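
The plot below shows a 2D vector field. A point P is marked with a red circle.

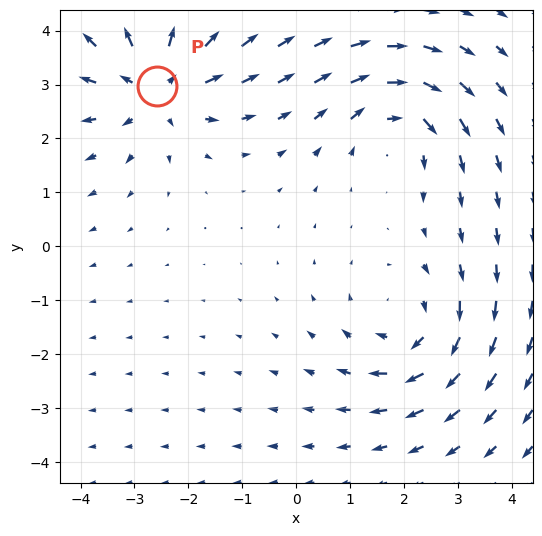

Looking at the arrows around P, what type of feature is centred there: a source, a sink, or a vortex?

source

At P (-2.6, 3.0) the arrows spread outward. Divergence about +3, curl ≈0 — positive divergence with near-zero curl is a source.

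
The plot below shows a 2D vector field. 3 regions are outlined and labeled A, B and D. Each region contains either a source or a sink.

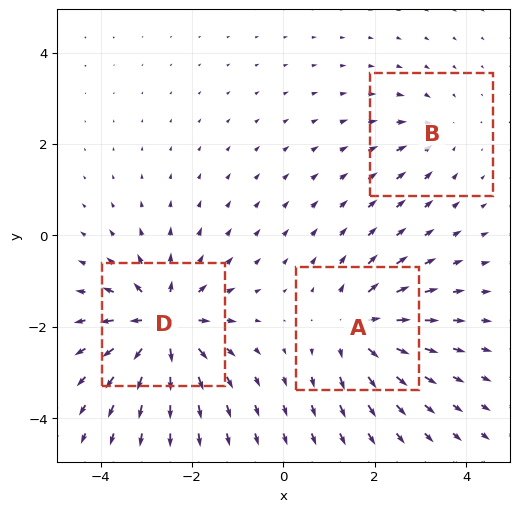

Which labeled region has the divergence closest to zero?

B

Divergence at each region's feature centre — A: about +4, B: about -2, D: about +6. Region B is closest to zero.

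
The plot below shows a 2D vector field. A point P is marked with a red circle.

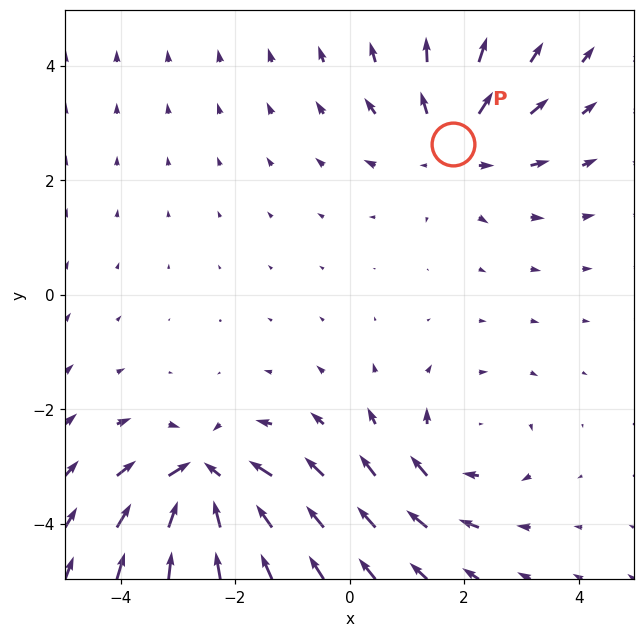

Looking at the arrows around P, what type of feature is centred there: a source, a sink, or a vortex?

source

At P (1.8, 2.6) the arrows spread outward. Divergence about +3, curl ≈0 — positive divergence with near-zero curl is a source.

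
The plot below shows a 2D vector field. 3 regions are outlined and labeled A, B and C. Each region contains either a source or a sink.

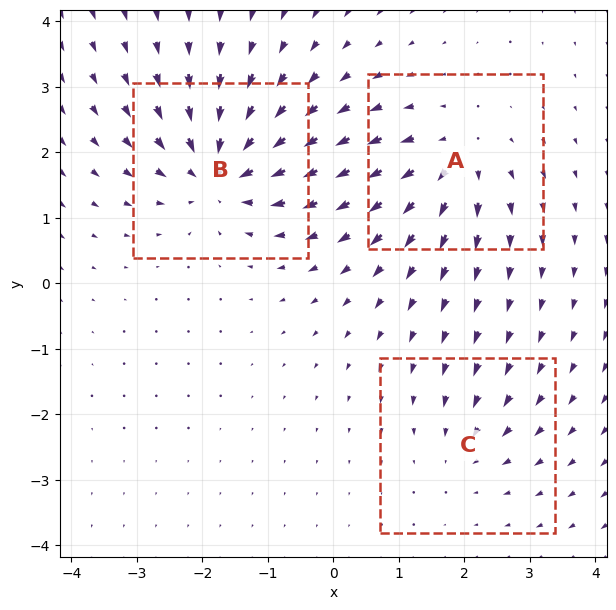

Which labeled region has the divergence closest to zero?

Divergence at each region's feature centre — A: about +4, B: about -6, C: about -2. Region C is closest to zero.

C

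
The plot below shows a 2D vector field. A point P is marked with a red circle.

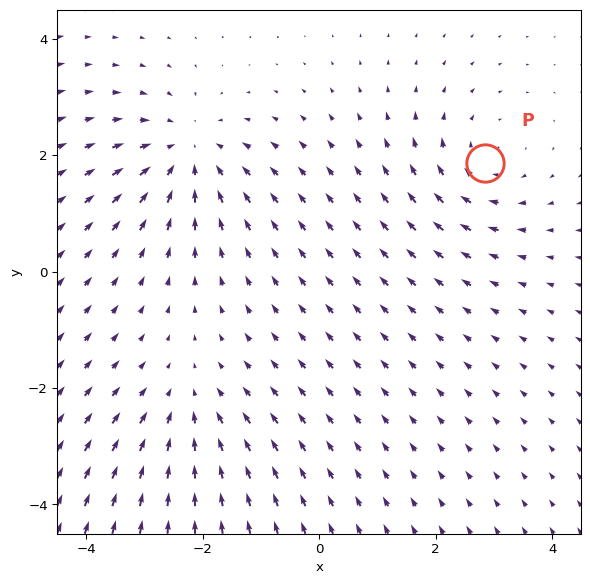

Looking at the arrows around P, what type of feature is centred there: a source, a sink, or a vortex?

vortex

At P (2.8, 1.9) the arrows circulate clockwise. Divergence ≈0, curl about -3 — near-zero divergence with nonzero curl is a vortex.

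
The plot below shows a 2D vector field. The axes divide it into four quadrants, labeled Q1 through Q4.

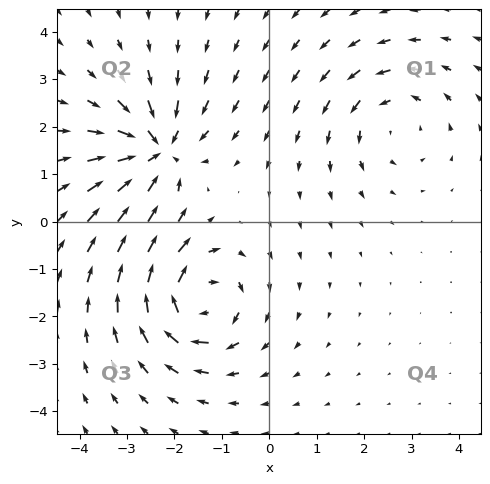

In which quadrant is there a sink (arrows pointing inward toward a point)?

Q2

The sink sits at approximately (-2.4, 1.5), which lies in quadrant Q2. The divergence there is about -7, negative as expected for a sink.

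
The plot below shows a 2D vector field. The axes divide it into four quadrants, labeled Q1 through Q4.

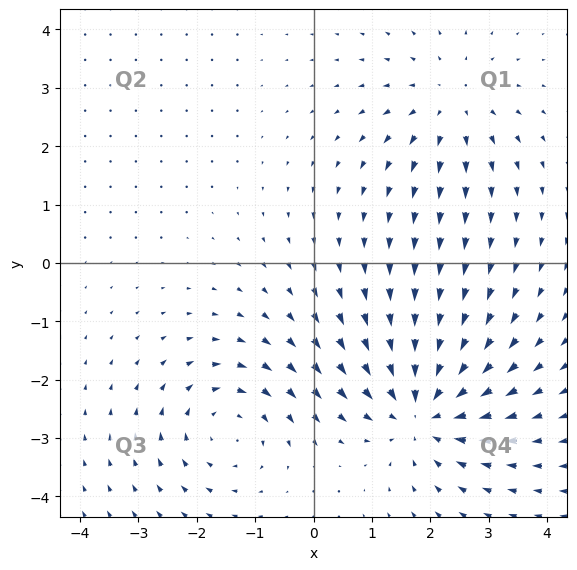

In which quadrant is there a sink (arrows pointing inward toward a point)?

Q4

The sink sits at approximately (1.9, -2.5), which lies in quadrant Q4. The divergence there is about -5, negative as expected for a sink.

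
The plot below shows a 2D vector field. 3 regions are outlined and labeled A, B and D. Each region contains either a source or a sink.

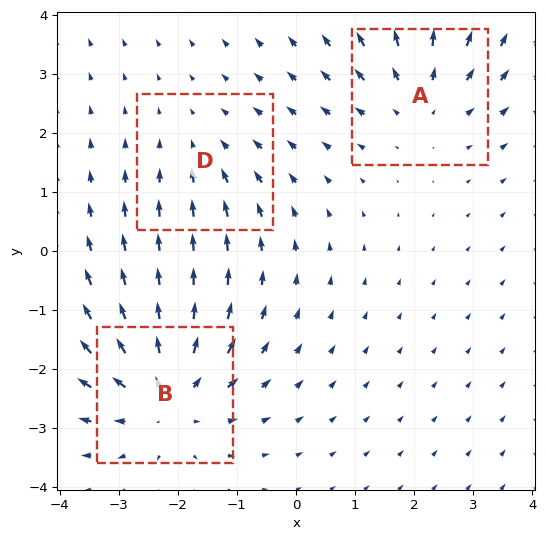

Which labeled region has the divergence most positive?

B

Divergence at each region's feature centre — A: about +3, B: about +4, D: about -2. Region B is most positive.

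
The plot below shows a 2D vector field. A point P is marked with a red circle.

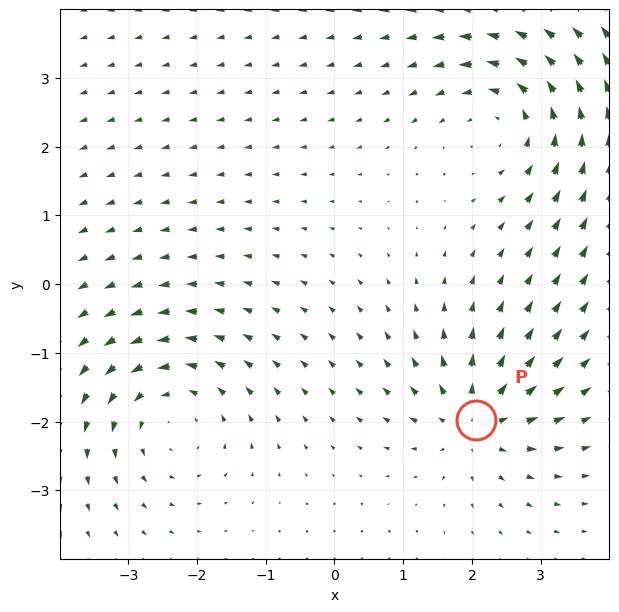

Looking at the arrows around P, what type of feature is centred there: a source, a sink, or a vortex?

source

At P (2.1, -2.0) the arrows spread outward. Divergence about +5, curl ≈0 — positive divergence with near-zero curl is a source.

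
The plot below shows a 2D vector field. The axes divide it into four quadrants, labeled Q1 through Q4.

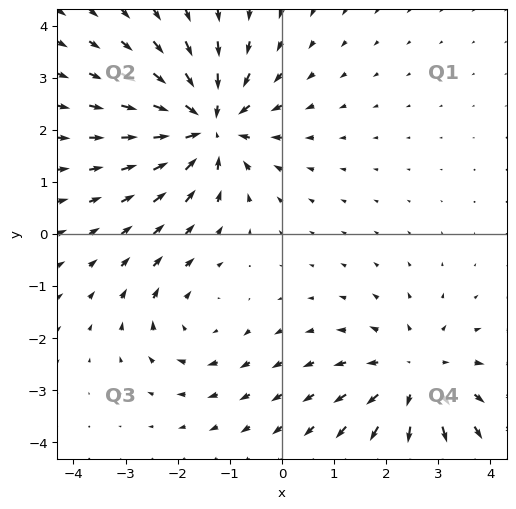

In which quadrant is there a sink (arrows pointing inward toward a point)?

Q2

The sink sits at approximately (-1.4, 2.1), which lies in quadrant Q2. The divergence there is about -5, negative as expected for a sink.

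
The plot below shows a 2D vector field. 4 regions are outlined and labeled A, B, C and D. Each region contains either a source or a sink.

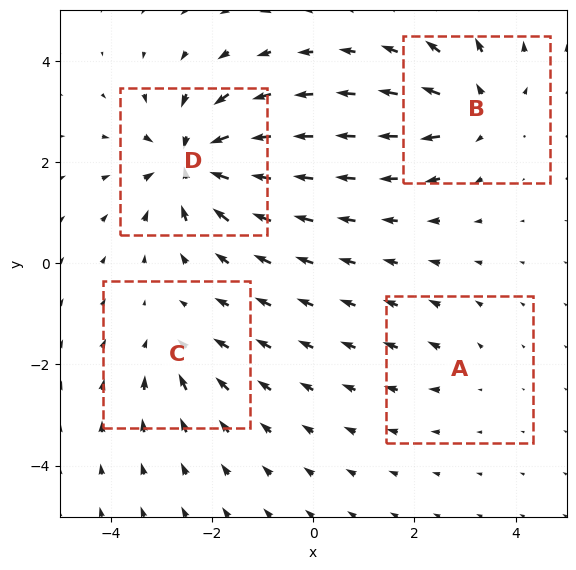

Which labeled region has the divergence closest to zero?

Divergence at each region's feature centre — A: about +2, B: about +6, C: about -4, D: about -9. Region A is closest to zero.

A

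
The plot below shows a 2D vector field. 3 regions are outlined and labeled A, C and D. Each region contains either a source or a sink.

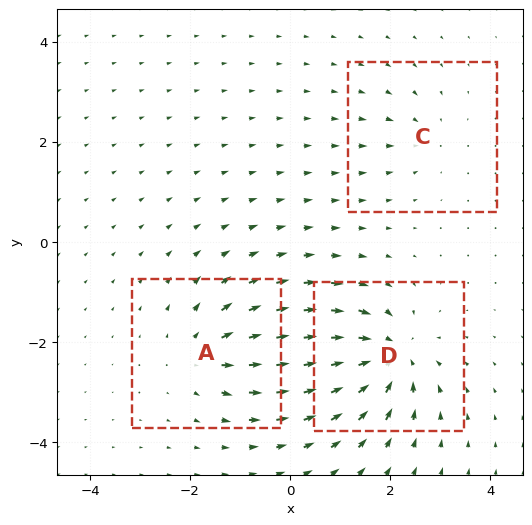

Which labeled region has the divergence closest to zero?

Divergence at each region's feature centre — A: about +4, C: about -2, D: about -5. Region C is closest to zero.

C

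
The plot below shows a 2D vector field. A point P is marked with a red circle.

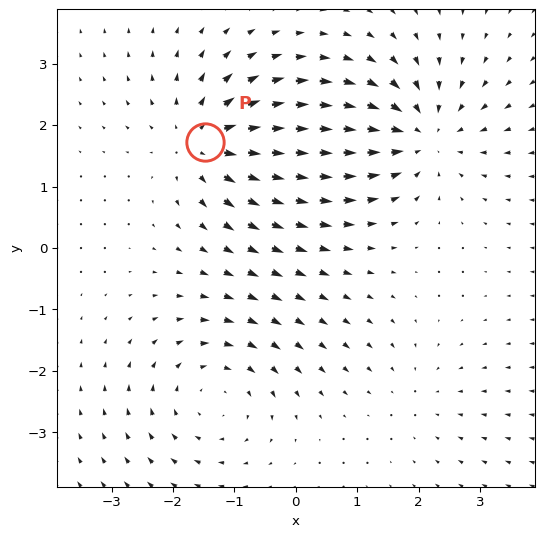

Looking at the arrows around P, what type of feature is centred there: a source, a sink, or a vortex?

source

At P (-1.5, 1.7) the arrows spread outward. Divergence about +5, curl ≈0 — positive divergence with near-zero curl is a source.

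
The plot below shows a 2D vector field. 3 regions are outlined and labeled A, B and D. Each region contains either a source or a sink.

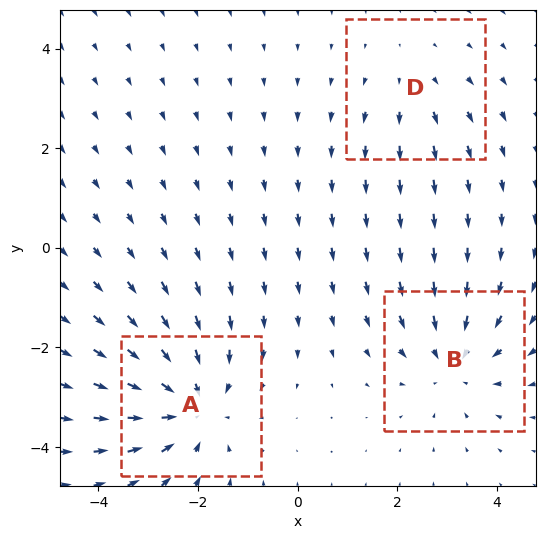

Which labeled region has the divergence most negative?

A

Divergence at each region's feature centre — A: about -4, B: about -3, D: about +2. Region A is most negative.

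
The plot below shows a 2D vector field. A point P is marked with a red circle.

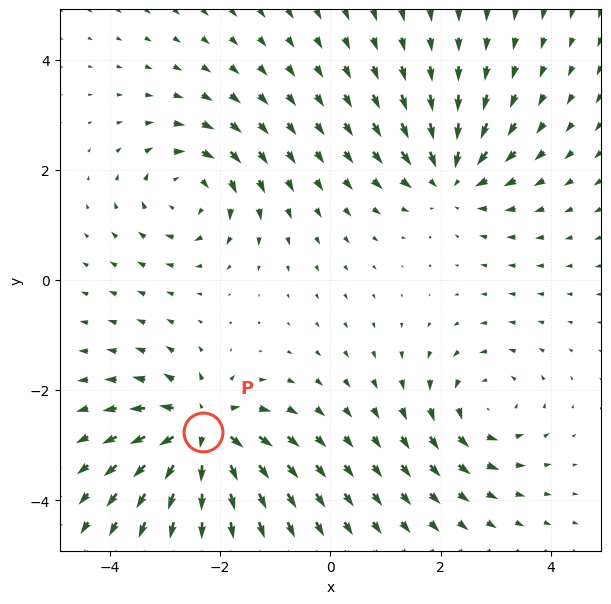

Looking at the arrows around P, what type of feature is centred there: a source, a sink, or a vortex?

At P (-2.3, -2.8) the arrows spread outward. Divergence about +7, curl ≈0 — positive divergence with near-zero curl is a source.

source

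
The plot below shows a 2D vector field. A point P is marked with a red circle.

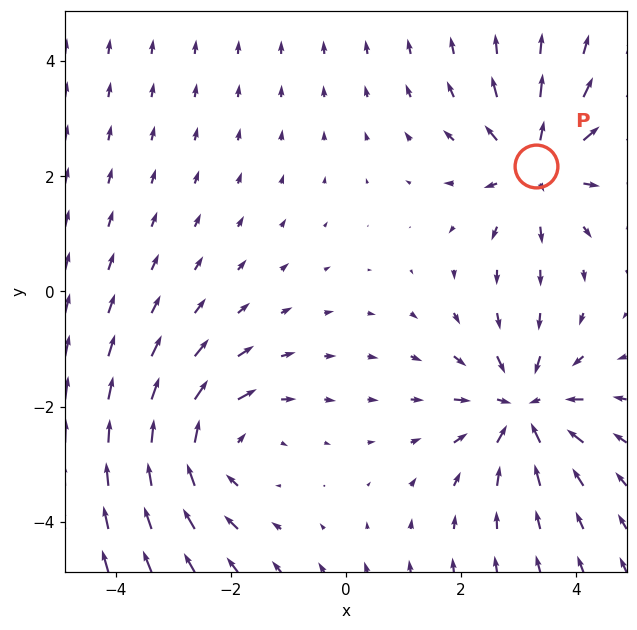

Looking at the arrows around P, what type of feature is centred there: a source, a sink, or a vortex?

source

At P (3.3, 2.2) the arrows spread outward. Divergence about +3, curl ≈0 — positive divergence with near-zero curl is a source.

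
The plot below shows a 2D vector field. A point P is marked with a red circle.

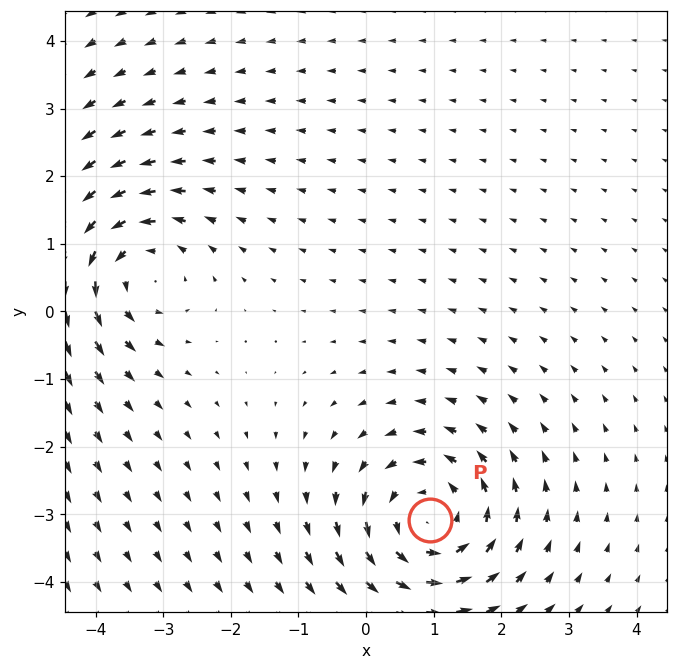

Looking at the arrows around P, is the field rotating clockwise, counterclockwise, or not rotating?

Near P at (0.9, -3.1) the arrows circulate counterclockwise. The curl (z-component) there is about +4; positive curl means counterclockwise rotation.

counterclockwise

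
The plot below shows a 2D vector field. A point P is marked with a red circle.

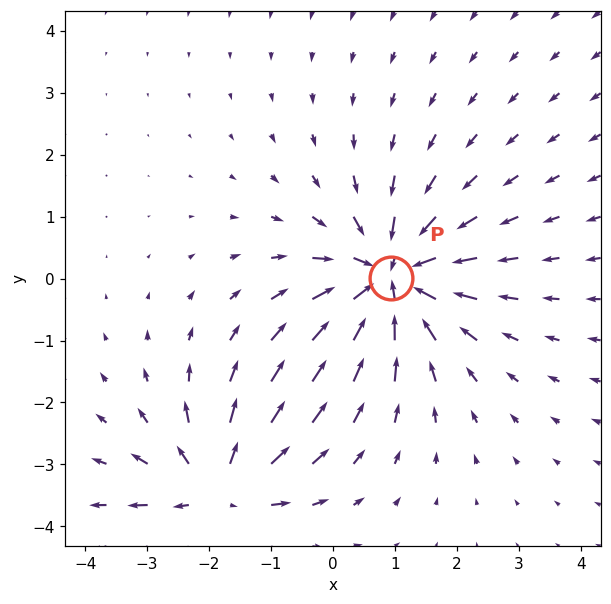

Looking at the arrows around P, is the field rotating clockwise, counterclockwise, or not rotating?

not rotating

Near P at (0.9, 0.0) the arrows show no circulation. The curl there is ≈0.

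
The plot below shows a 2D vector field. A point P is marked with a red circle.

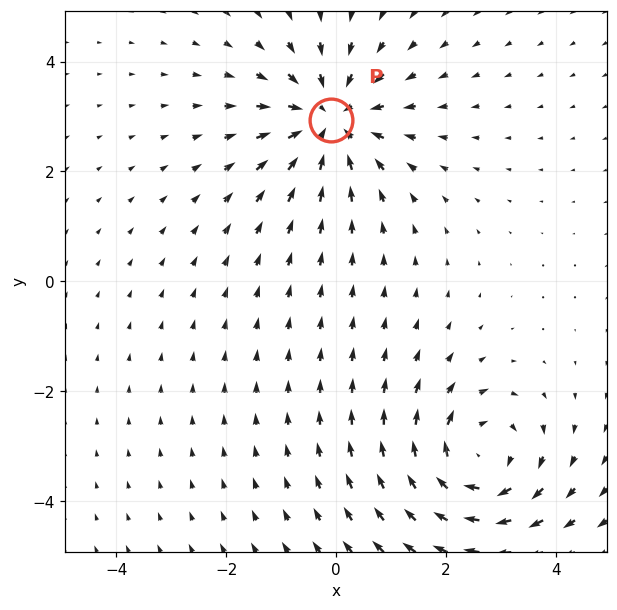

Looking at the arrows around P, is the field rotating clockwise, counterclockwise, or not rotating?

Near P at (-0.1, 2.9) the arrows show no circulation. The curl there is ≈0.

not rotating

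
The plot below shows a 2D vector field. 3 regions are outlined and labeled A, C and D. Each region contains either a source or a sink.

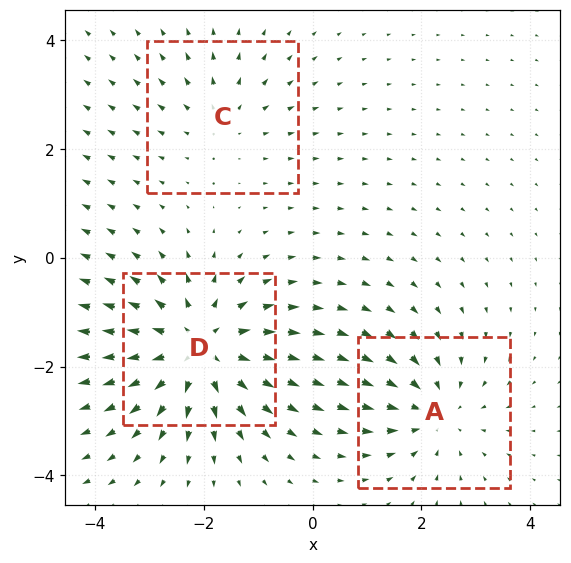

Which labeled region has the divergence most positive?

D

Divergence at each region's feature centre — A: about -3, C: about +2, D: about +5. Region D is most positive.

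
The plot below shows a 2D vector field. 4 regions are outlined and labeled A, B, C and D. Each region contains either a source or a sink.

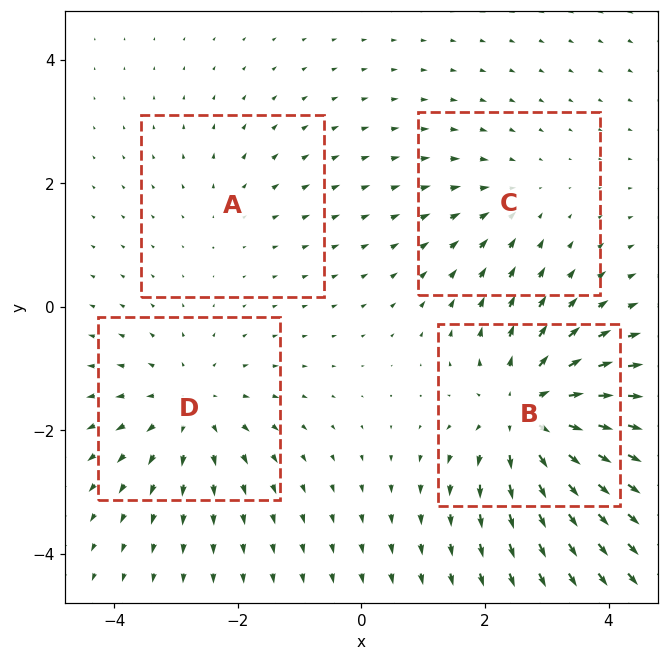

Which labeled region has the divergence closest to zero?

A

Divergence at each region's feature centre — A: about +2, B: about +7, C: about -3, D: about +4. Region A is closest to zero.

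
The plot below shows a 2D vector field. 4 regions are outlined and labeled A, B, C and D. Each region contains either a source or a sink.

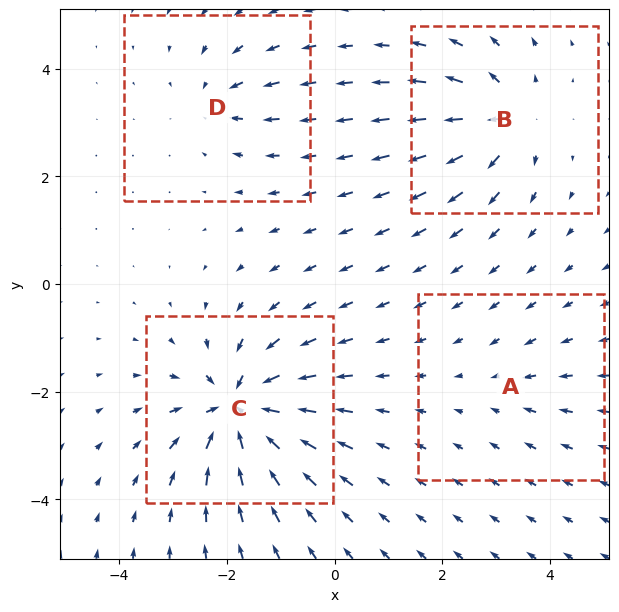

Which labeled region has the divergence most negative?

C

Divergence at each region's feature centre — A: about -2, B: about +6, C: about -9, D: about -4. Region C is most negative.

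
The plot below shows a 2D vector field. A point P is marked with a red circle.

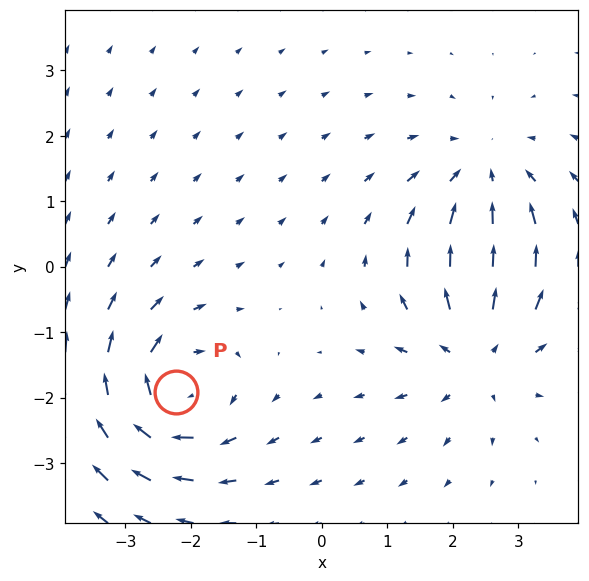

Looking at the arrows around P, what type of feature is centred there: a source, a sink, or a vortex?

vortex

At P (-2.2, -1.9) the arrows circulate clockwise. Divergence ≈0, curl about -6 — near-zero divergence with nonzero curl is a vortex.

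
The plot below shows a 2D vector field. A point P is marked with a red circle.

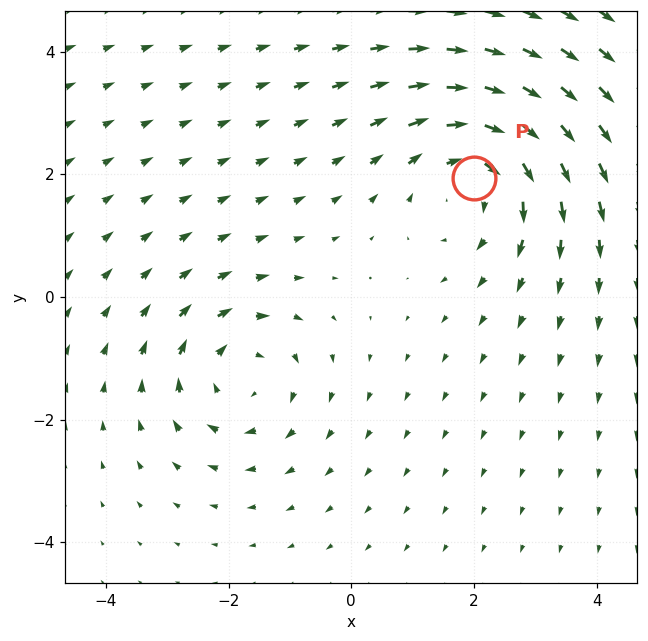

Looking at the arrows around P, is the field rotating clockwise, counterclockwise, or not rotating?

clockwise

Near P at (2.0, 1.9) the arrows circulate clockwise. The curl (z-component) there is about -4; negative curl means clockwise rotation.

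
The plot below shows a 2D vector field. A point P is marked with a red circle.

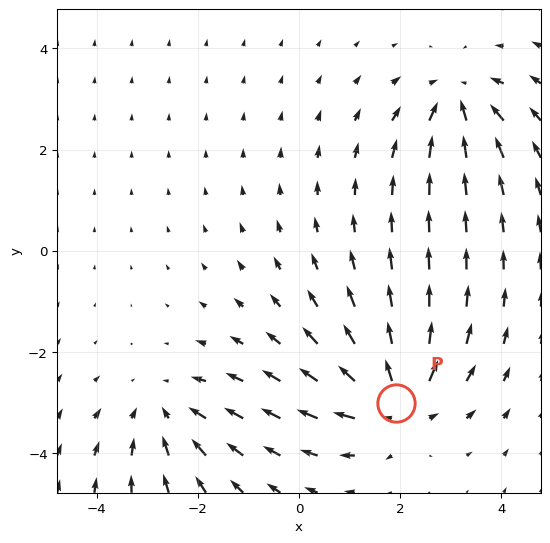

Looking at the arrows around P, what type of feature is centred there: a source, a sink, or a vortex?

source

At P (1.9, -3.0) the arrows spread outward. Divergence about +4, curl ≈0 — positive divergence with near-zero curl is a source.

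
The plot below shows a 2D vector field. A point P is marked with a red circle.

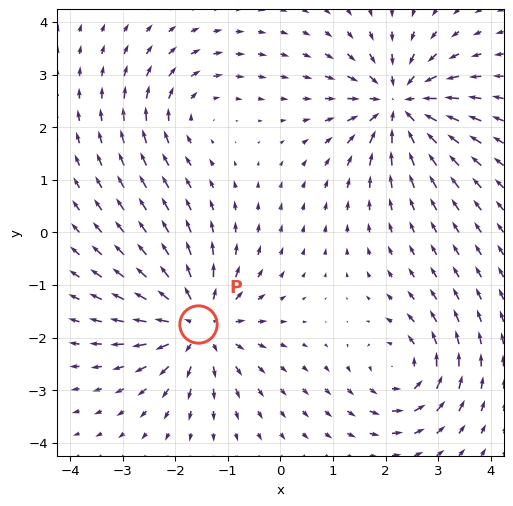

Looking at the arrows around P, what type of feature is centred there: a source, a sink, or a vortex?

source

At P (-1.6, -1.7) the arrows spread outward. Divergence about +6, curl ≈0 — positive divergence with near-zero curl is a source.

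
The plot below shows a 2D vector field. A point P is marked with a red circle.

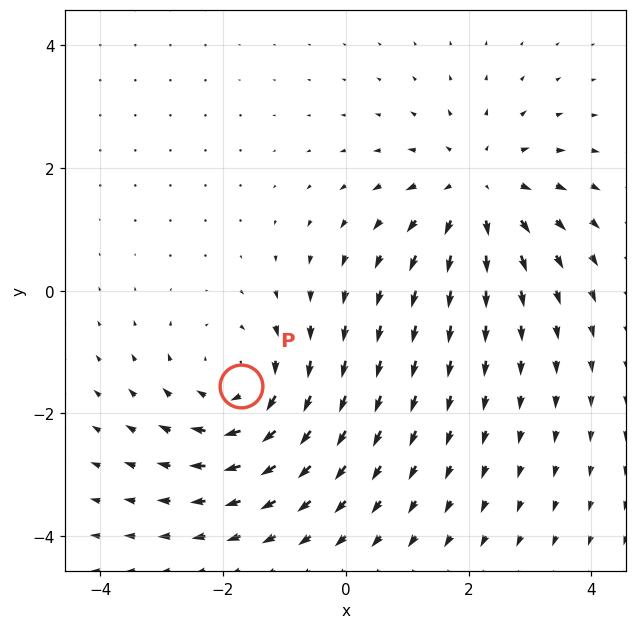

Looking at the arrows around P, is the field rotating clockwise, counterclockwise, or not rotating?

clockwise

Near P at (-1.7, -1.5) the arrows circulate clockwise. The curl (z-component) there is about -3; negative curl means clockwise rotation.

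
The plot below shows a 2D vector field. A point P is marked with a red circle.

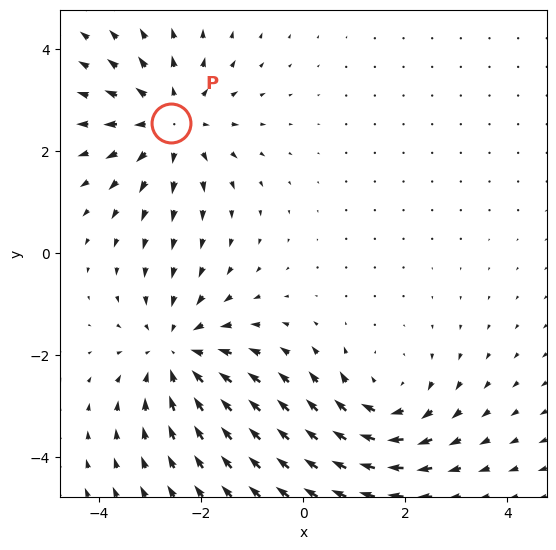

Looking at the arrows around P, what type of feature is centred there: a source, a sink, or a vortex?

source

At P (-2.6, 2.6) the arrows spread outward. Divergence about +3, curl ≈0 — positive divergence with near-zero curl is a source.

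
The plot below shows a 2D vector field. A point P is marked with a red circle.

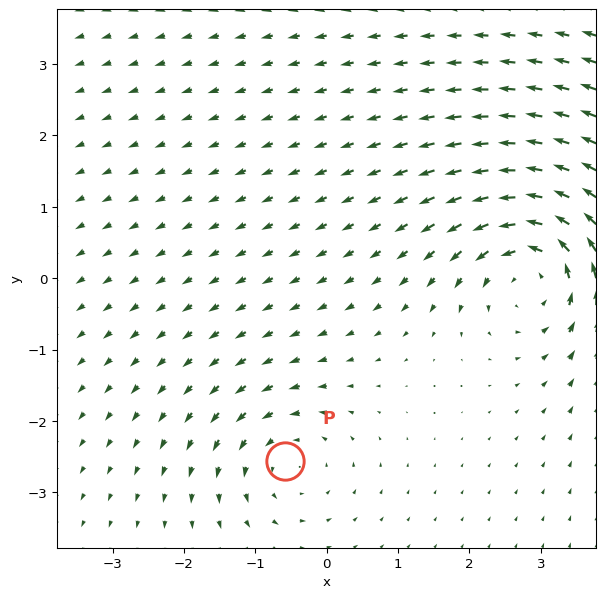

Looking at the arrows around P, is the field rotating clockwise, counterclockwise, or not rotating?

Near P at (-0.6, -2.6) the arrows circulate counterclockwise. The curl (z-component) there is about +3; positive curl means counterclockwise rotation.

counterclockwise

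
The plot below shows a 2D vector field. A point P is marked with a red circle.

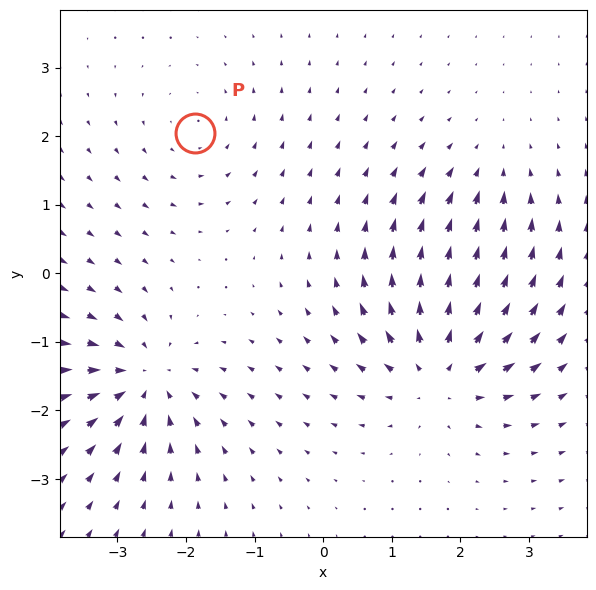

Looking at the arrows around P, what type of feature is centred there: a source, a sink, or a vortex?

At P (-1.9, 2.0) the arrows circulate counterclockwise. Divergence ≈0, curl about +2 — near-zero divergence with nonzero curl is a vortex.

vortex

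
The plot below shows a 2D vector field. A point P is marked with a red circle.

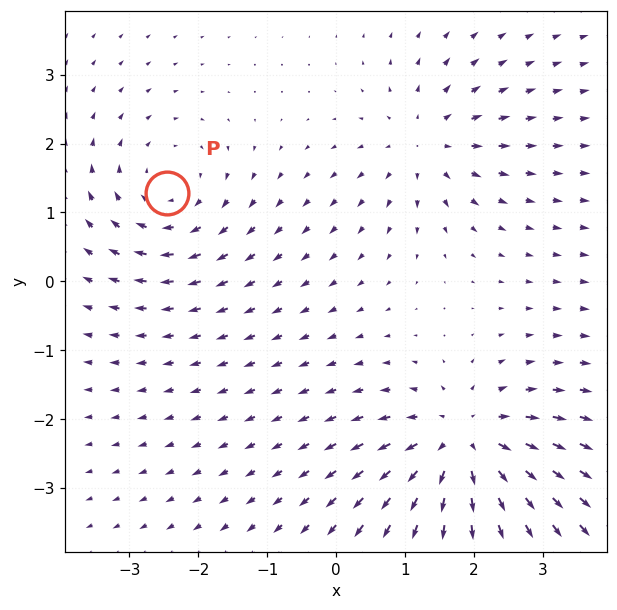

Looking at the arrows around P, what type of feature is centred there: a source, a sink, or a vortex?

vortex

At P (-2.5, 1.3) the arrows circulate clockwise. Divergence ≈0, curl about -4 — near-zero divergence with nonzero curl is a vortex.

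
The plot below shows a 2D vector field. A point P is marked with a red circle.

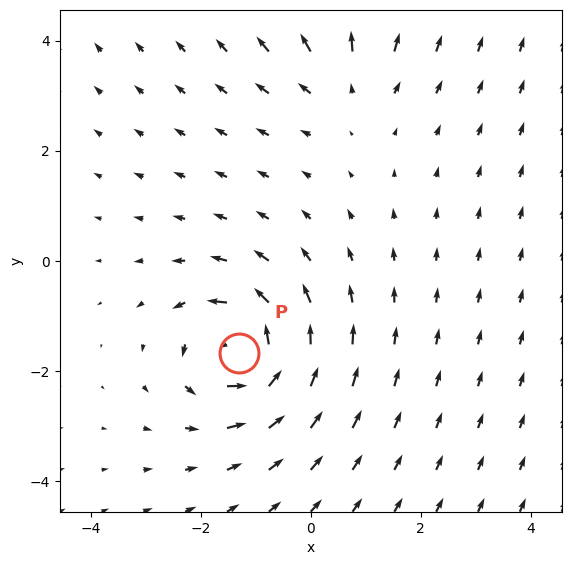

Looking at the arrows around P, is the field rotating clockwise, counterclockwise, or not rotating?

counterclockwise

Near P at (-1.3, -1.7) the arrows circulate counterclockwise. The curl (z-component) there is about +6; positive curl means counterclockwise rotation.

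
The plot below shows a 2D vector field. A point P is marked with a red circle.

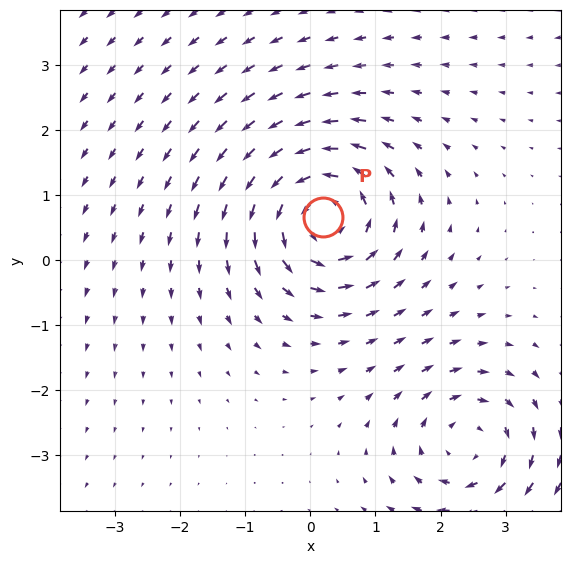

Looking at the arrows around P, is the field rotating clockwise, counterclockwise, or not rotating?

Near P at (0.2, 0.7) the arrows circulate counterclockwise. The curl (z-component) there is about +6; positive curl means counterclockwise rotation.

counterclockwise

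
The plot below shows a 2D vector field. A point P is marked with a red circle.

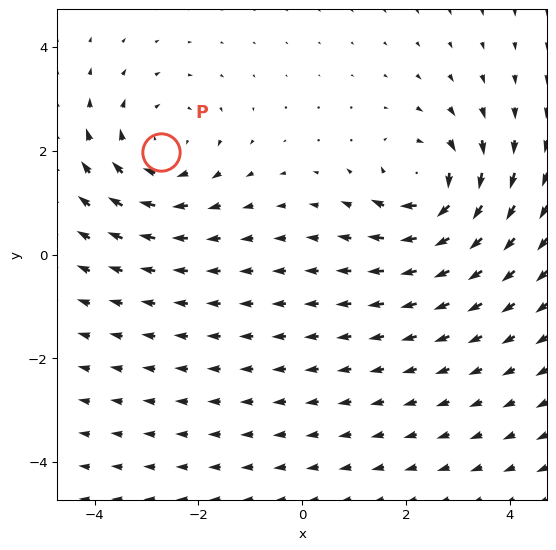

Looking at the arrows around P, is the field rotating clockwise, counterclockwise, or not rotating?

clockwise

Near P at (-2.7, 2.0) the arrows circulate clockwise. The curl (z-component) there is about -3; negative curl means clockwise rotation.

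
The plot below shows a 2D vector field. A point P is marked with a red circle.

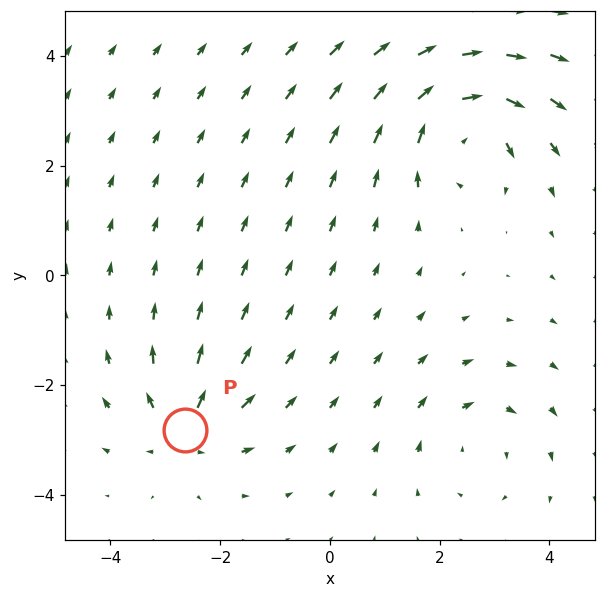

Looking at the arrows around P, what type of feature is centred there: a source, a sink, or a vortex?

source

At P (-2.6, -2.8) the arrows spread outward. Divergence about +4, curl ≈0 — positive divergence with near-zero curl is a source.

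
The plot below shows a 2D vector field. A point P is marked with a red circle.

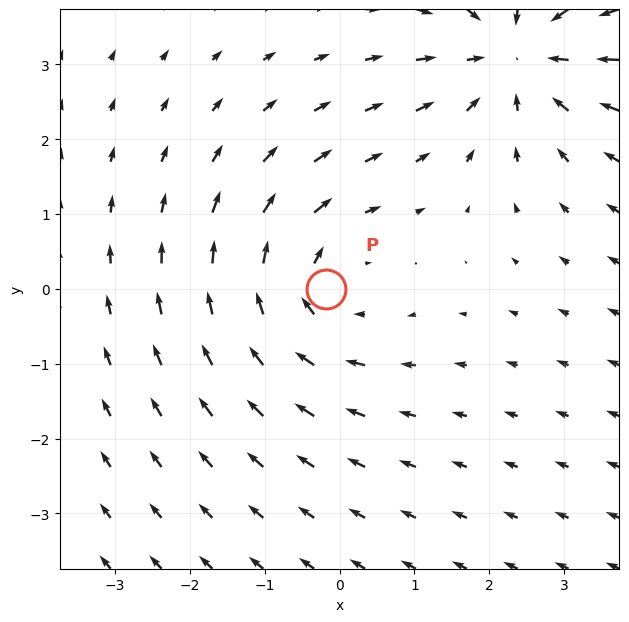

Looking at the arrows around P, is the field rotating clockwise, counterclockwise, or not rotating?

Near P at (-0.2, -0.0) the arrows circulate clockwise. The curl (z-component) there is about -4; negative curl means clockwise rotation.

clockwise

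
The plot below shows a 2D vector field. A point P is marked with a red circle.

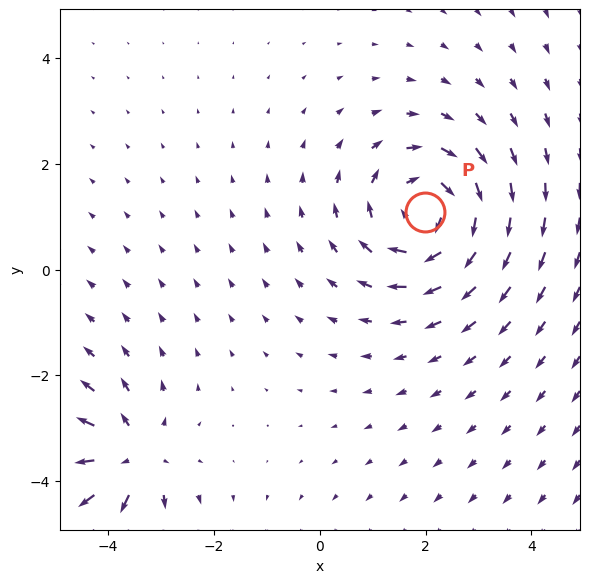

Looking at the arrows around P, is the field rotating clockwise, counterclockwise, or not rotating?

Near P at (2.0, 1.1) the arrows circulate clockwise. The curl (z-component) there is about -5; negative curl means clockwise rotation.

clockwise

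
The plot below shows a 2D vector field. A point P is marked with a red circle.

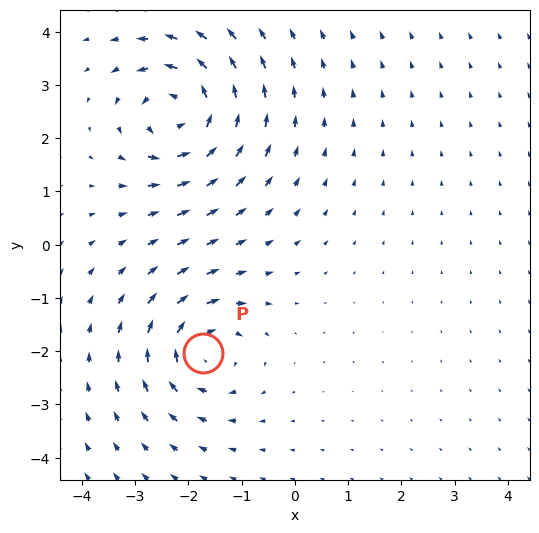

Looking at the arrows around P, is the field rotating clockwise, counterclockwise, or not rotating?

Near P at (-1.7, -2.0) the arrows circulate clockwise. The curl (z-component) there is about -4; negative curl means clockwise rotation.

clockwise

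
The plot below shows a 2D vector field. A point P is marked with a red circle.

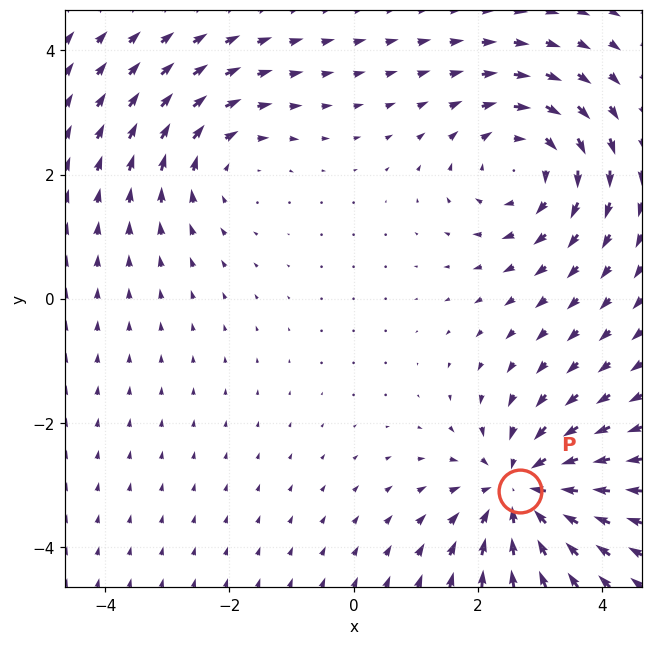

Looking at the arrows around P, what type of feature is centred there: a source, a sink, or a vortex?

At P (2.7, -3.1) the arrows converge inward. Divergence about -5, curl ≈0 — negative divergence with near-zero curl is a sink.

sink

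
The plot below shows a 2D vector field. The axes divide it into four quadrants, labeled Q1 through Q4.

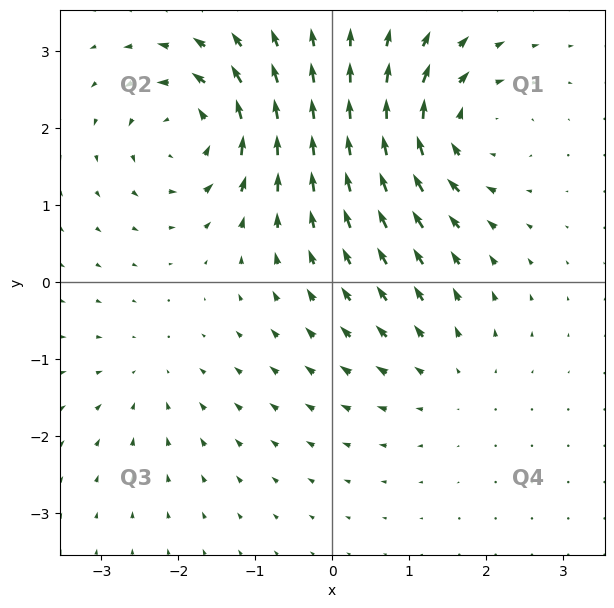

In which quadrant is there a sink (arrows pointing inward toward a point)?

Q3

The sink sits at approximately (-2.4, -1.3), which lies in quadrant Q3. The divergence there is about -2, negative as expected for a sink.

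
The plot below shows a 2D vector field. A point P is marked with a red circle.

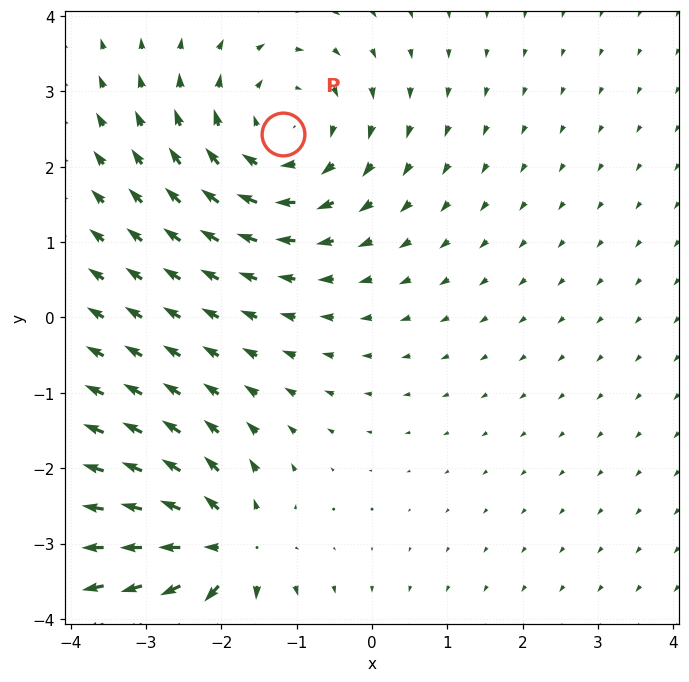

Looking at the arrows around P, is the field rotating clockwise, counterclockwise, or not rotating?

Near P at (-1.2, 2.4) the arrows circulate clockwise. The curl (z-component) there is about -4; negative curl means clockwise rotation.

clockwise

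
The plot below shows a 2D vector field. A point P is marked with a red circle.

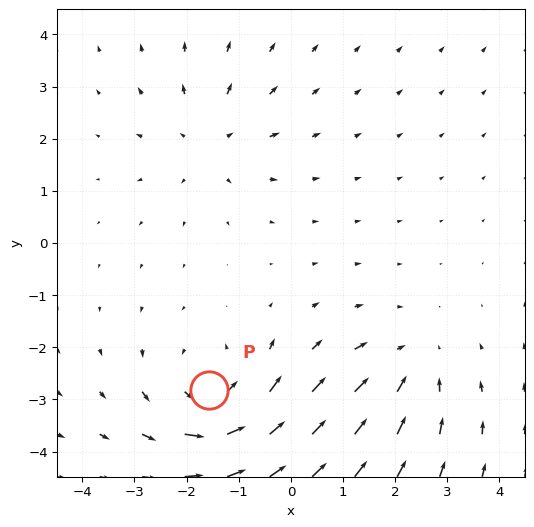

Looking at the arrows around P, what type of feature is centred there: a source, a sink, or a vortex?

At P (-1.6, -2.8) the arrows circulate counterclockwise. Divergence ≈0, curl about +4 — near-zero divergence with nonzero curl is a vortex.

vortex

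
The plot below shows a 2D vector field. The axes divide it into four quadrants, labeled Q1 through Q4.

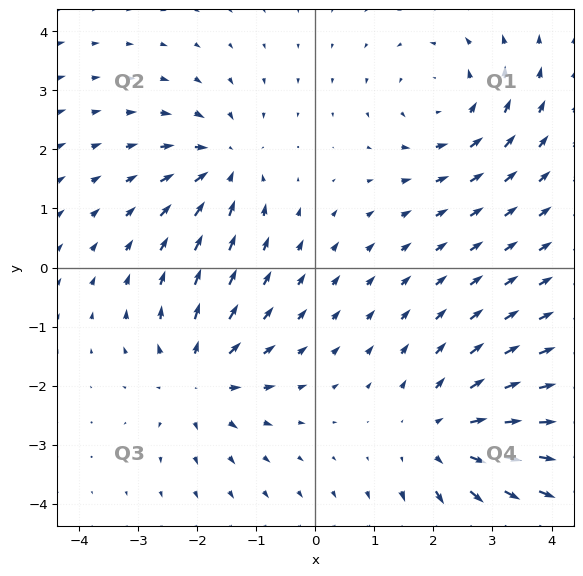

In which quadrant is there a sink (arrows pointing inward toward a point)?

The sink sits at approximately (-1.6, 1.8), which lies in quadrant Q2. The divergence there is about -4, negative as expected for a sink.

Q2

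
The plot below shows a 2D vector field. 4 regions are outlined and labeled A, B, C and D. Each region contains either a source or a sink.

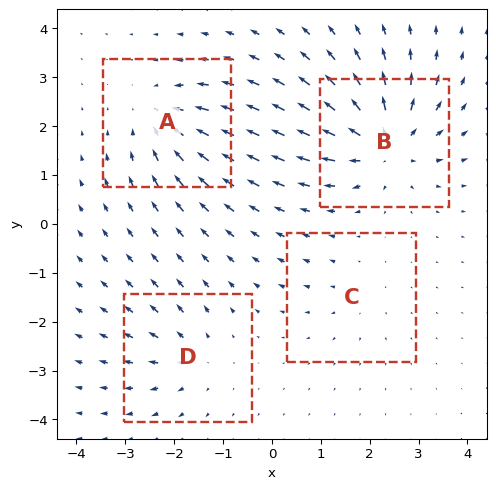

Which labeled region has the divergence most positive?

Divergence at each region's feature centre — A: about -5, B: about +7, C: about +2, D: about +4. Region B is most positive.

B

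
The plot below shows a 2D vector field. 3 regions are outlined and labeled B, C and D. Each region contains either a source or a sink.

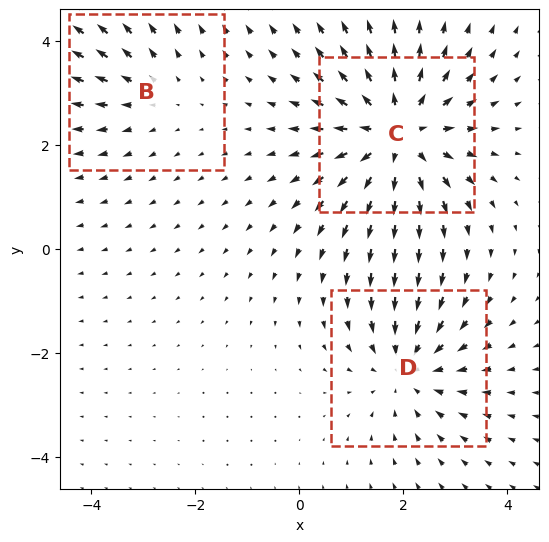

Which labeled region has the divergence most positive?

Divergence at each region's feature centre — B: about +2, C: about +4, D: about -3. Region C is most positive.

C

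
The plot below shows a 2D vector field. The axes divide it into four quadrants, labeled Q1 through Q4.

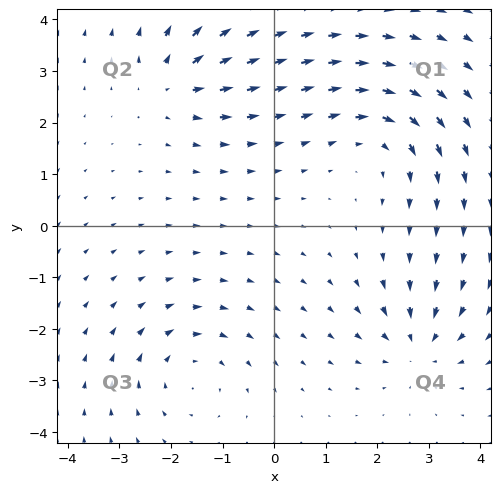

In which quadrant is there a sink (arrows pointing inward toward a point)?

Q4

The sink sits at approximately (2.8, -2.3), which lies in quadrant Q4. The divergence there is about -4, negative as expected for a sink.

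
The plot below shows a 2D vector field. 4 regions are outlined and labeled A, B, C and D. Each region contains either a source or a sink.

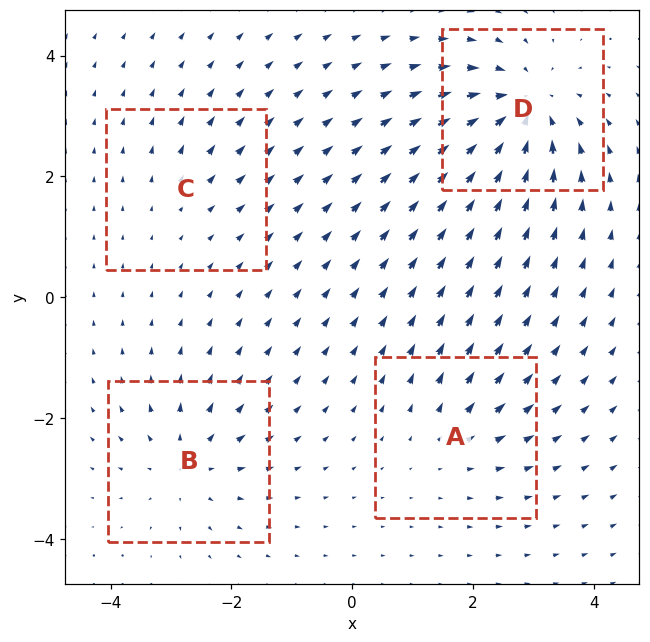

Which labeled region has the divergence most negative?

D

Divergence at each region's feature centre — A: about +4, B: about +5, C: about +2, D: about -7. Region D is most negative.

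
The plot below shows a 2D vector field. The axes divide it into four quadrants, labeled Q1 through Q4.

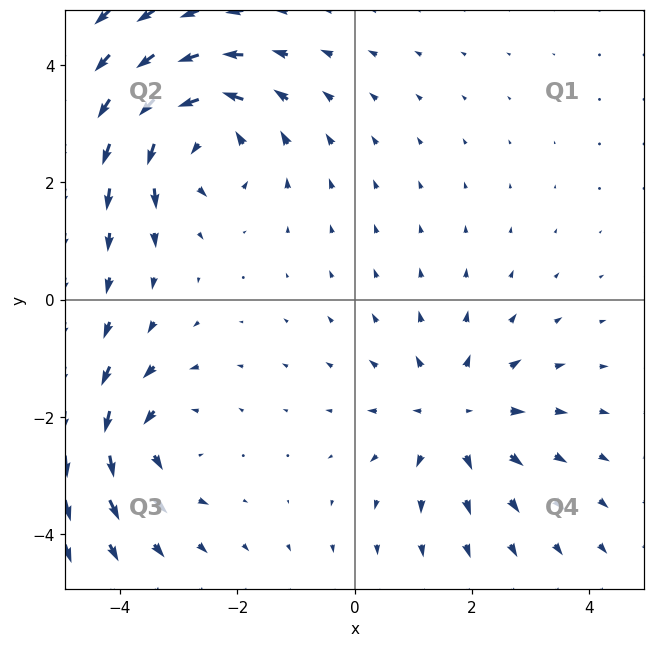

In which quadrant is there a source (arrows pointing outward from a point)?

Q4

The source sits at approximately (1.7, -2.0), which lies in quadrant Q4. The divergence there is about +3, positive as expected for a source.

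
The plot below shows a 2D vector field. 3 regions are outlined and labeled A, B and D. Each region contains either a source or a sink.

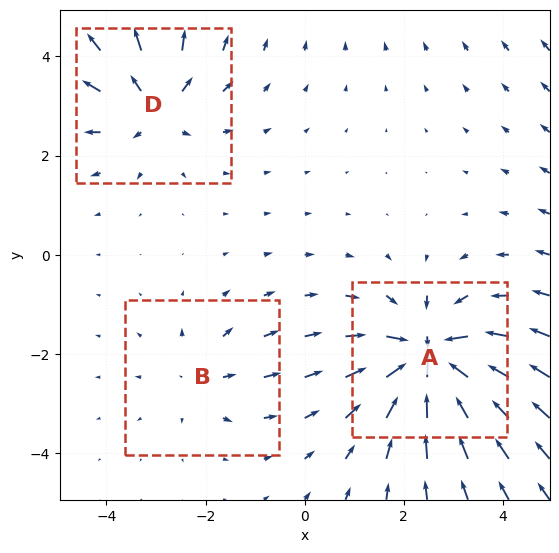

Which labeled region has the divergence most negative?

Divergence at each region's feature centre — A: about -6, B: about +2, D: about +4. Region A is most negative.

A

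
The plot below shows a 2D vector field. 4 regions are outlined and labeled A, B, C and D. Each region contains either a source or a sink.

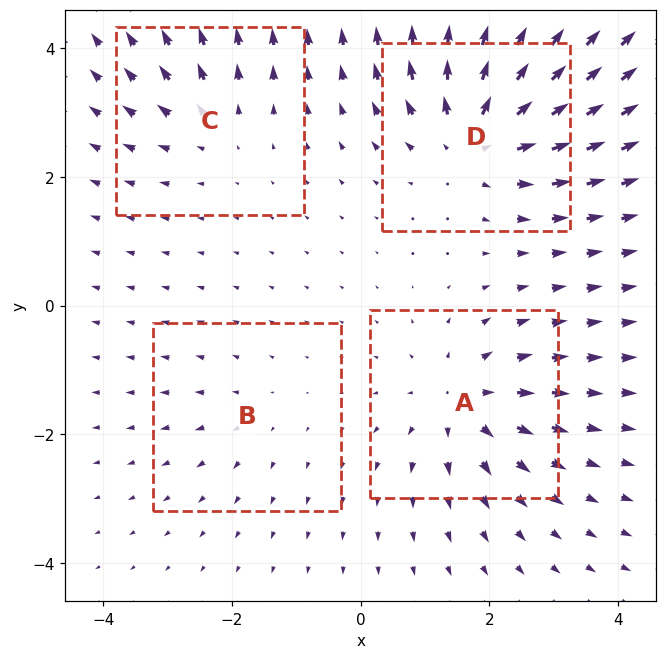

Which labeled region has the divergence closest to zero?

Divergence at each region's feature centre — A: about +5, B: about +2, C: about +3, D: about +7. Region B is closest to zero.

B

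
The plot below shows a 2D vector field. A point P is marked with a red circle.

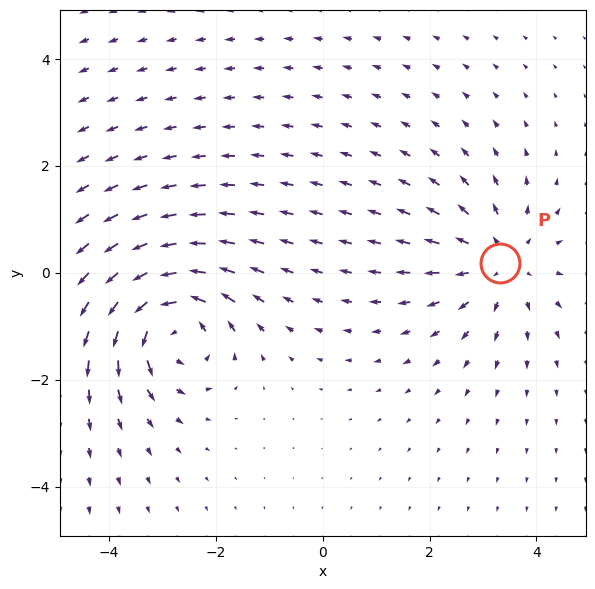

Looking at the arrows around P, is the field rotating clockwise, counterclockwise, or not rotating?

not rotating

Near P at (3.3, 0.2) the arrows show no circulation. The curl there is ≈0.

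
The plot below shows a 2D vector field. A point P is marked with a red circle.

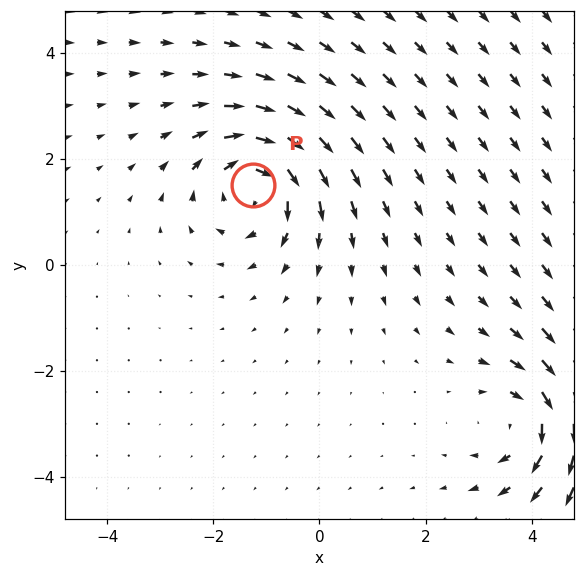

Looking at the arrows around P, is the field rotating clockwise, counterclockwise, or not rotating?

clockwise

Near P at (-1.3, 1.5) the arrows circulate clockwise. The curl (z-component) there is about -5; negative curl means clockwise rotation.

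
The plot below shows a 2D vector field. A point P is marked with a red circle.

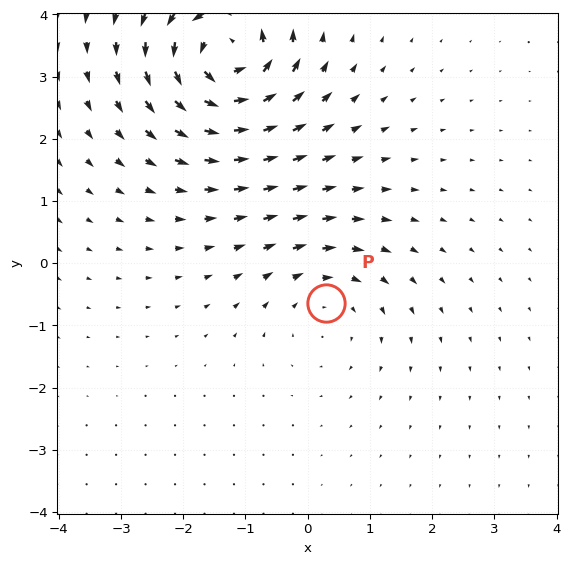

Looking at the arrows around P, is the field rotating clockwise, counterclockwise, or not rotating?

clockwise

Near P at (0.3, -0.6) the arrows circulate clockwise. The curl (z-component) there is about -2; negative curl means clockwise rotation.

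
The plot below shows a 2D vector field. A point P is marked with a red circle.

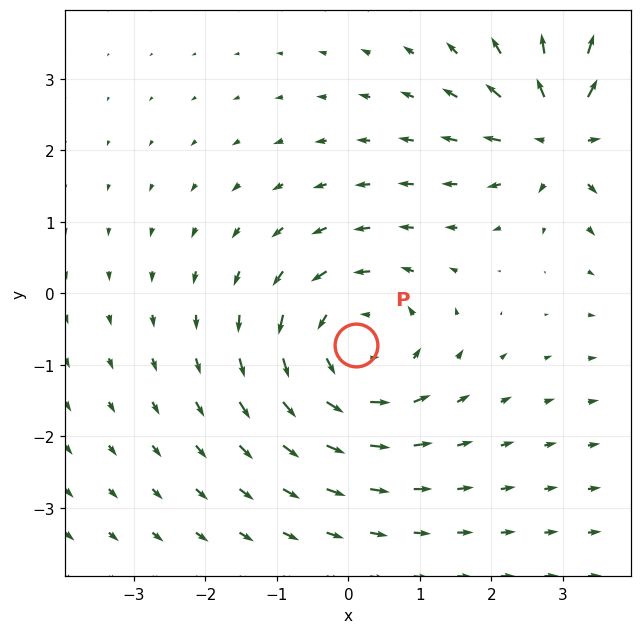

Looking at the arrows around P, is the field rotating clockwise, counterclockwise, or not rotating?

Near P at (0.1, -0.7) the arrows circulate counterclockwise. The curl (z-component) there is about +3; positive curl means counterclockwise rotation.

counterclockwise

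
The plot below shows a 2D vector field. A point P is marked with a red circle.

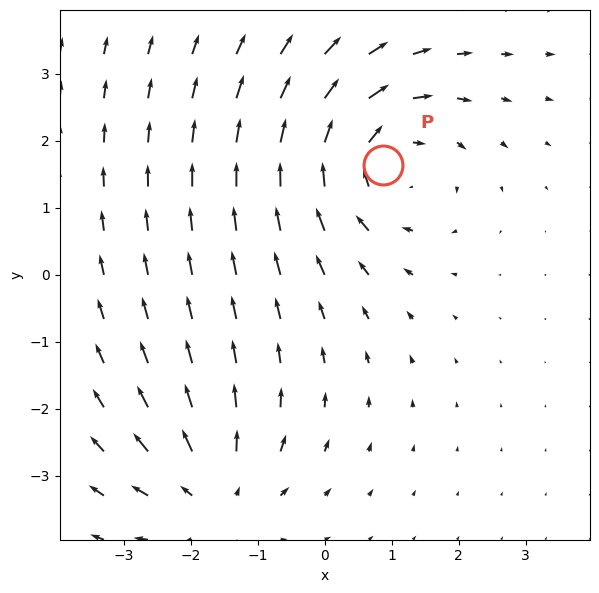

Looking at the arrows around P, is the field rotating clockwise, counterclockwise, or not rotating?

Near P at (0.9, 1.6) the arrows circulate clockwise. The curl (z-component) there is about -3; negative curl means clockwise rotation.

clockwise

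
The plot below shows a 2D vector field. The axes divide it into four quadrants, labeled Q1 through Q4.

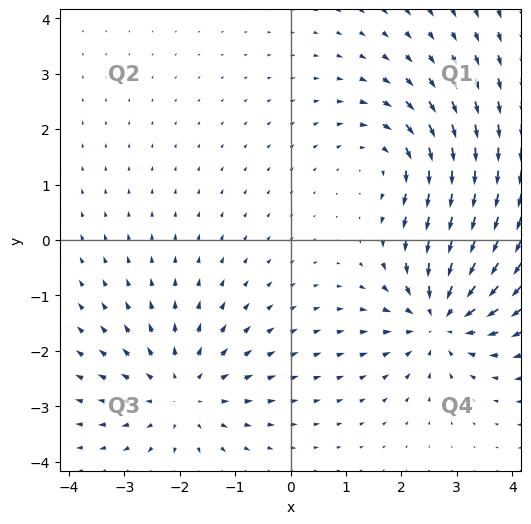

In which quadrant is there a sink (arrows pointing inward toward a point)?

The sink sits at approximately (2.7, -1.4), which lies in quadrant Q4. The divergence there is about -5, negative as expected for a sink.

Q4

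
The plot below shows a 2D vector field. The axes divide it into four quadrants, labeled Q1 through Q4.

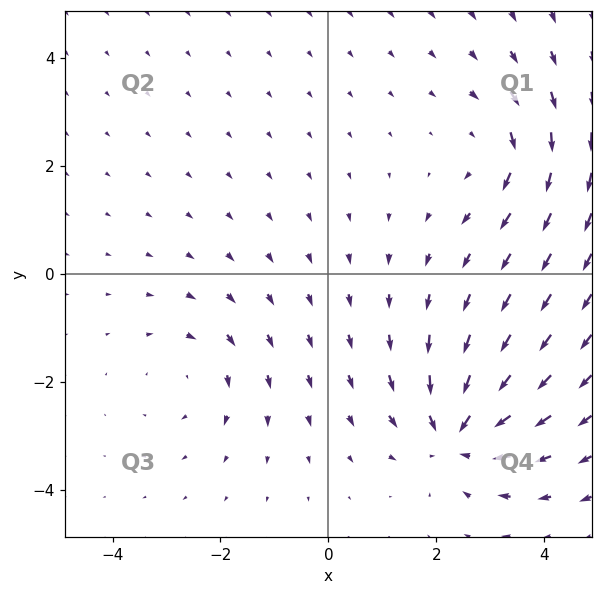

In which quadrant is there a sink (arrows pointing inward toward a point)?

Q4

The sink sits at approximately (2.4, -2.9), which lies in quadrant Q4. The divergence there is about -6, negative as expected for a sink.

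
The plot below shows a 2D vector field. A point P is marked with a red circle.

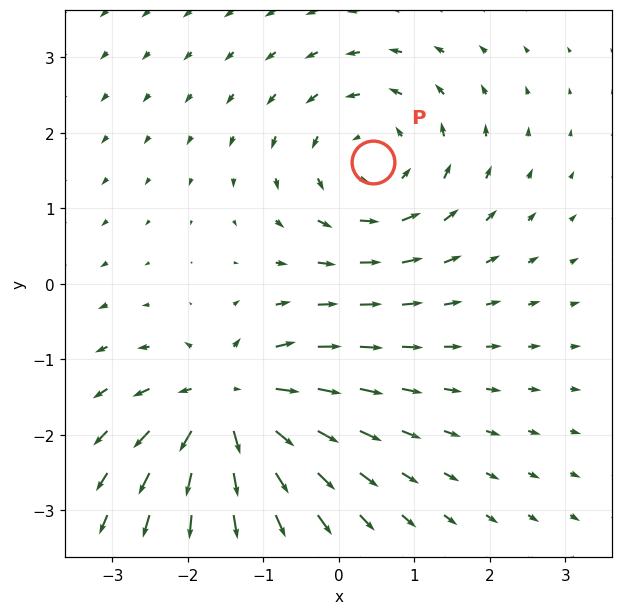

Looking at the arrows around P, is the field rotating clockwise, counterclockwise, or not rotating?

Near P at (0.5, 1.6) the arrows circulate counterclockwise. The curl (z-component) there is about +3; positive curl means counterclockwise rotation.

counterclockwise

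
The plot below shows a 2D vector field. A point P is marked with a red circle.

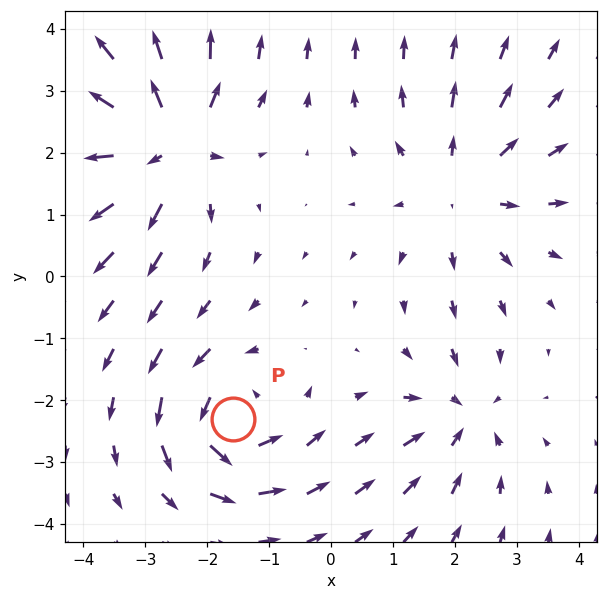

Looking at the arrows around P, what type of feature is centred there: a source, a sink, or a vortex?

vortex

At P (-1.6, -2.3) the arrows circulate counterclockwise. Divergence ≈0, curl about +5 — near-zero divergence with nonzero curl is a vortex.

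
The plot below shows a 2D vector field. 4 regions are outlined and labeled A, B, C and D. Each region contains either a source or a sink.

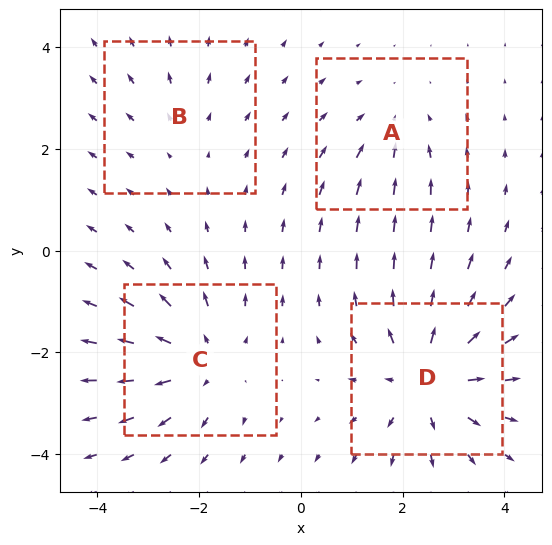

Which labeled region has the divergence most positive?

D

Divergence at each region's feature centre — A: about -3, B: about +2, C: about +4, D: about +6. Region D is most positive.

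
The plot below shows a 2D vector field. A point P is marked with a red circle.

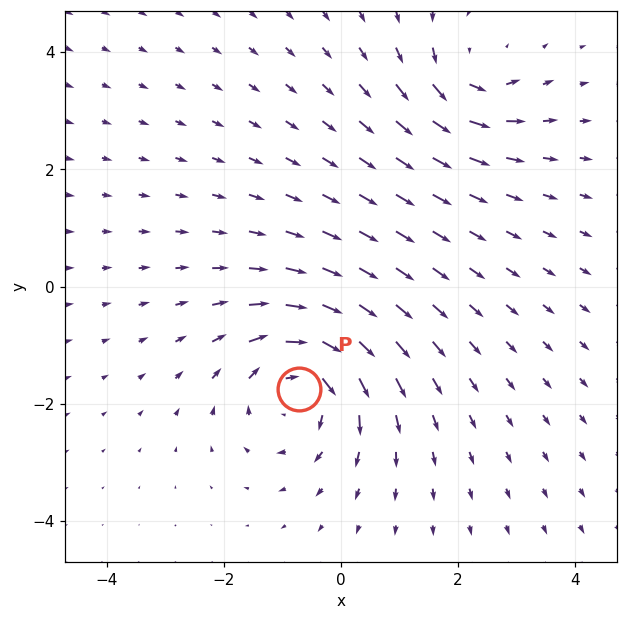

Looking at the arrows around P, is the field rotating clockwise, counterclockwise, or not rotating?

Near P at (-0.7, -1.8) the arrows circulate clockwise. The curl (z-component) there is about -4; negative curl means clockwise rotation.

clockwise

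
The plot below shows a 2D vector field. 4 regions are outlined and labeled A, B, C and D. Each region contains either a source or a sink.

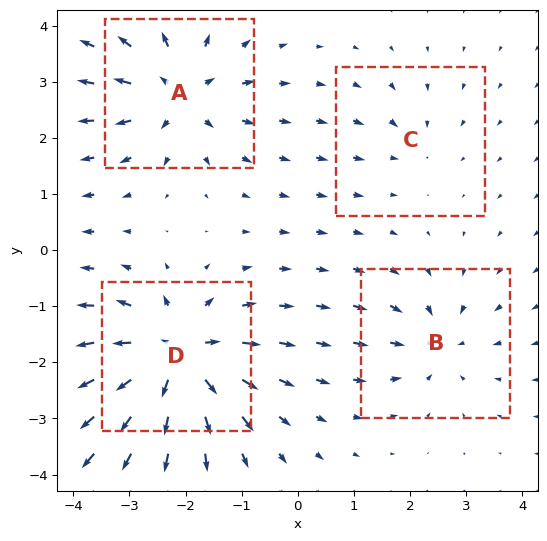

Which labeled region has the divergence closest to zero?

Divergence at each region's feature centre — A: about +6, B: about -4, C: about -2, D: about +8. Region C is closest to zero.

C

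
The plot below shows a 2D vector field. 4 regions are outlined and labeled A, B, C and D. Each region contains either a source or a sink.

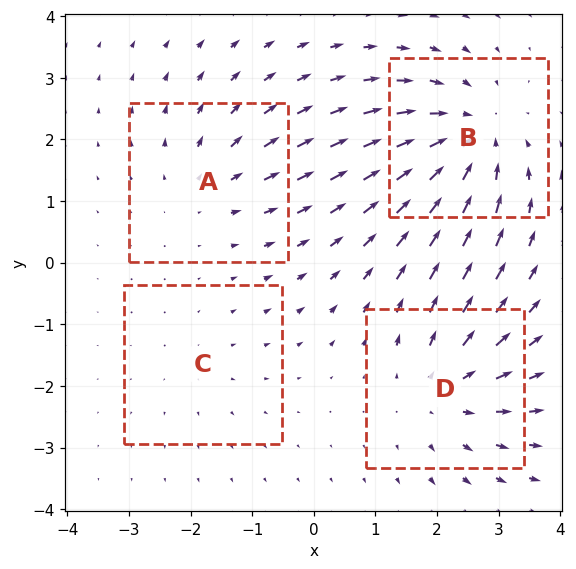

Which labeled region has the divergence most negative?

B

Divergence at each region's feature centre — A: about +3, B: about -5, C: about +2, D: about +4. Region B is most negative.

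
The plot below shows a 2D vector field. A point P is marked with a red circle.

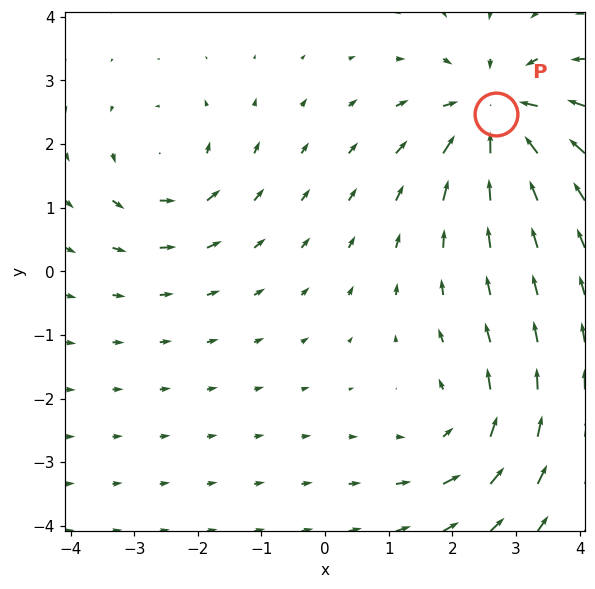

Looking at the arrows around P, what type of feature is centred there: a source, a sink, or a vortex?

At P (2.7, 2.5) the arrows converge inward. Divergence about -5, curl ≈0 — negative divergence with near-zero curl is a sink.

sink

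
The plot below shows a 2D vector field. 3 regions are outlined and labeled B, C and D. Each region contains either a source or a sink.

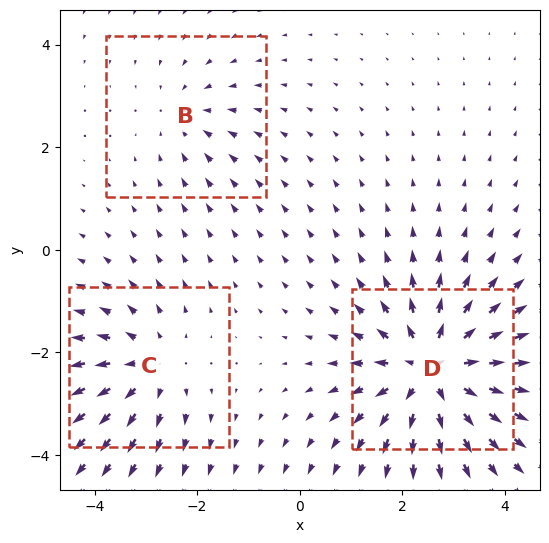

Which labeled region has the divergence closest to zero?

Divergence at each region's feature centre — B: about -2, C: about +3, D: about +5. Region B is closest to zero.

B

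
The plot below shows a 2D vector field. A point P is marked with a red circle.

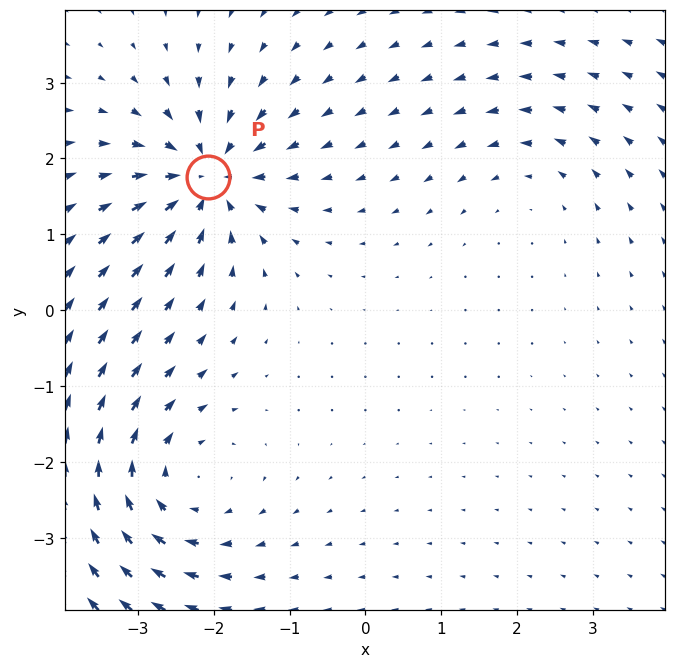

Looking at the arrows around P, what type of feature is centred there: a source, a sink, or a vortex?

At P (-2.1, 1.8) the arrows converge inward. Divergence about -6, curl ≈0 — negative divergence with near-zero curl is a sink.

sink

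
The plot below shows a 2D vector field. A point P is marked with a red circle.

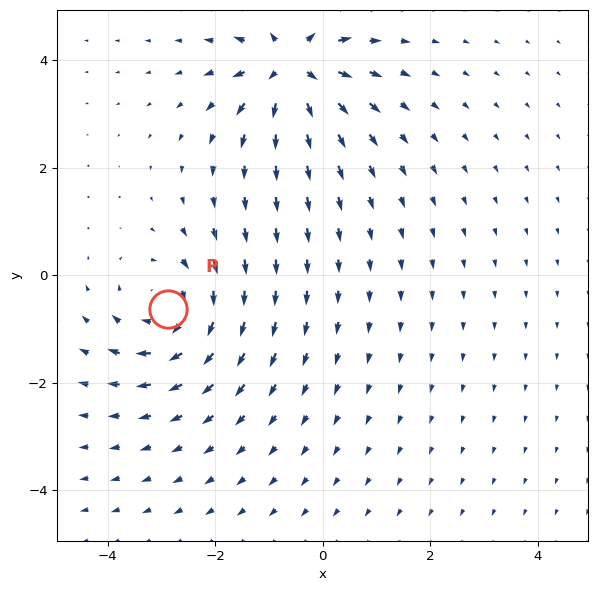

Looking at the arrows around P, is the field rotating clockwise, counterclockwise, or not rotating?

Near P at (-2.9, -0.6) the arrows circulate clockwise. The curl (z-component) there is about -5; negative curl means clockwise rotation.

clockwise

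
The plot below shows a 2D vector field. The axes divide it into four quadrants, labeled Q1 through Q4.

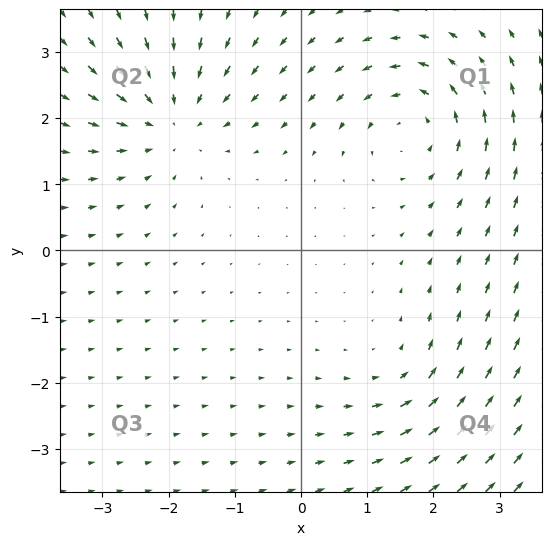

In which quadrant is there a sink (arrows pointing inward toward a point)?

The sink sits at approximately (-2.0, 2.0), which lies in quadrant Q2. The divergence there is about -5, negative as expected for a sink.

Q2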